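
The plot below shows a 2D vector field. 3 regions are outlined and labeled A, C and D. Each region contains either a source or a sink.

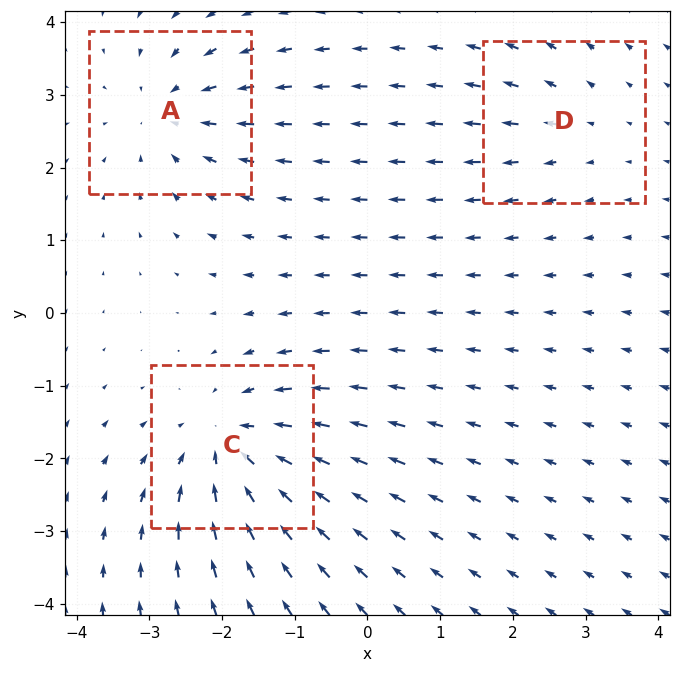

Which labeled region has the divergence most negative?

Divergence at each region's feature centre — A: about -3, C: about -5, D: about +2. Region C is most negative.

C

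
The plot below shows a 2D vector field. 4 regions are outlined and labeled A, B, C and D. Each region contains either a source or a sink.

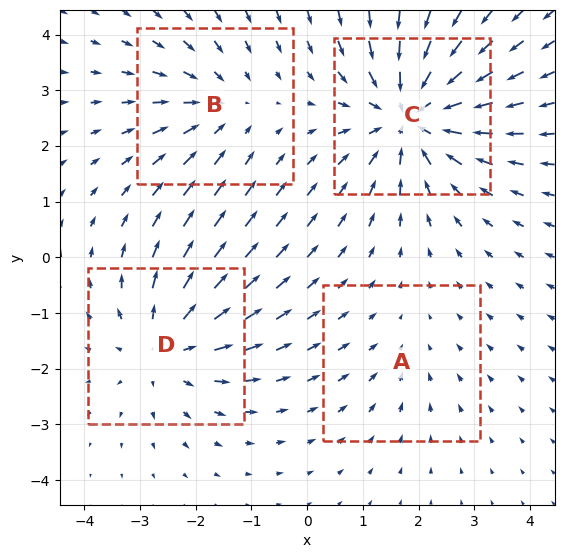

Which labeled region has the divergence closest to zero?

A

Divergence at each region's feature centre — A: about -2, B: about -3, C: about -6, D: about +4. Region A is closest to zero.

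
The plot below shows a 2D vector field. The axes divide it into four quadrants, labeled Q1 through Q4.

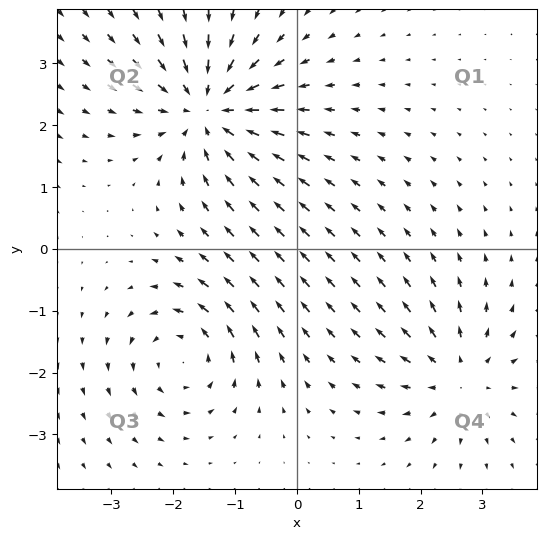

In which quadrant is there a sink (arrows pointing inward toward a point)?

Q2

The sink sits at approximately (-1.4, 2.3), which lies in quadrant Q2. The divergence there is about -5, negative as expected for a sink.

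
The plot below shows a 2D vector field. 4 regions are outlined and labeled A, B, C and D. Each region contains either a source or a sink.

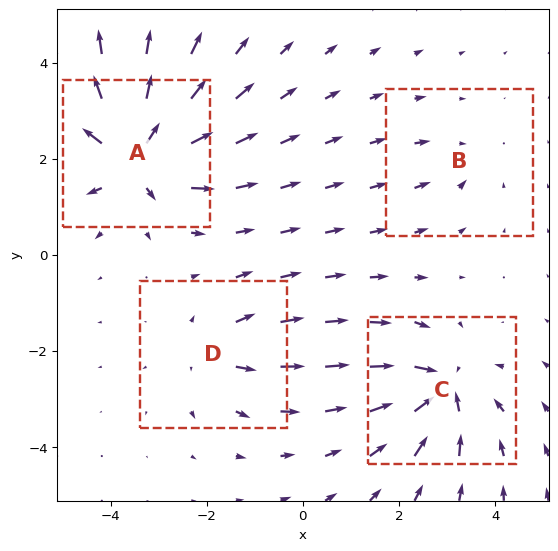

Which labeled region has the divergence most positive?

A

Divergence at each region's feature centre — A: about +8, B: about -2, C: about -6, D: about +4. Region A is most positive.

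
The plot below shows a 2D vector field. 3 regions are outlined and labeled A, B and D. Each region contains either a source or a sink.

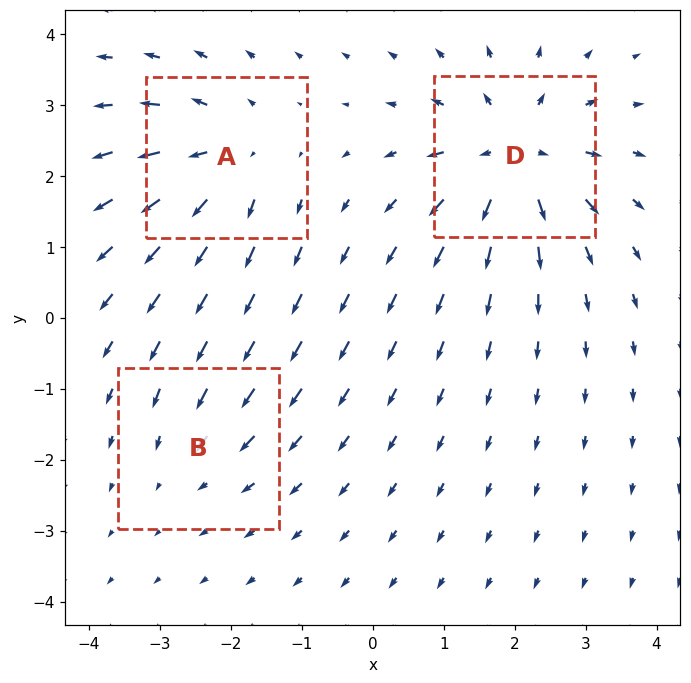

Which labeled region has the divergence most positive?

D

Divergence at each region's feature centre — A: about +4, B: about -2, D: about +5. Region D is most positive.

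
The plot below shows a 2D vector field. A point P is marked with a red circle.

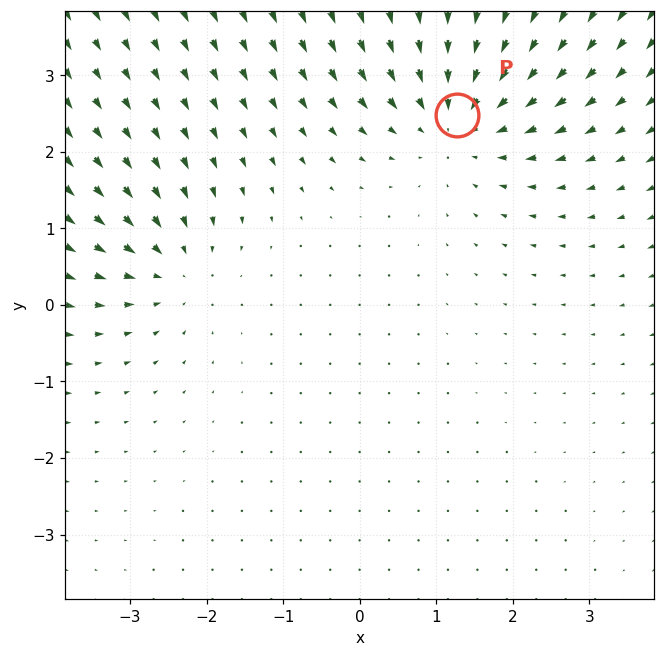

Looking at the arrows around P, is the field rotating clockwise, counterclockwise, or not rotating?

not rotating

Near P at (1.3, 2.5) the arrows show no circulation. The curl there is ≈0.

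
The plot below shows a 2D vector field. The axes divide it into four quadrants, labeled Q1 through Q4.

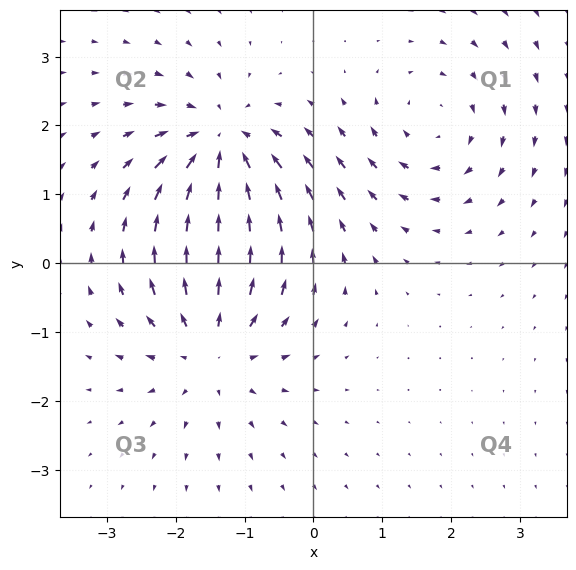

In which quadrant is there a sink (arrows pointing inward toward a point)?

Q2

The sink sits at approximately (-1.3, 1.7), which lies in quadrant Q2. The divergence there is about -6, negative as expected for a sink.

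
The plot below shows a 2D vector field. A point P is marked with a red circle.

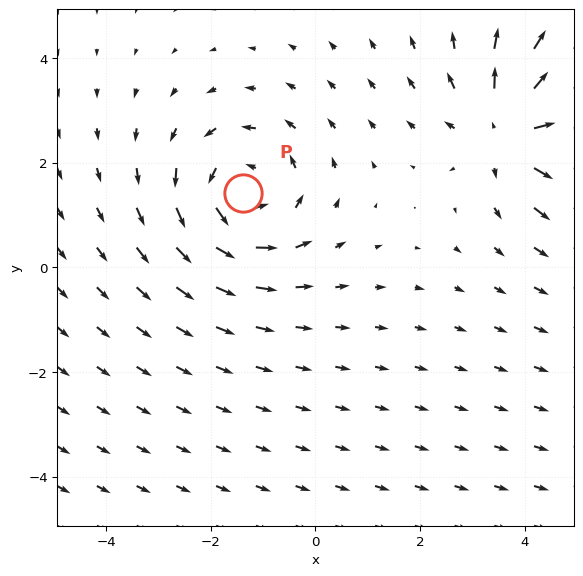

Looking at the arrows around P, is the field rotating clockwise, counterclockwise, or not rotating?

Near P at (-1.4, 1.4) the arrows circulate counterclockwise. The curl (z-component) there is about +4; positive curl means counterclockwise rotation.

counterclockwise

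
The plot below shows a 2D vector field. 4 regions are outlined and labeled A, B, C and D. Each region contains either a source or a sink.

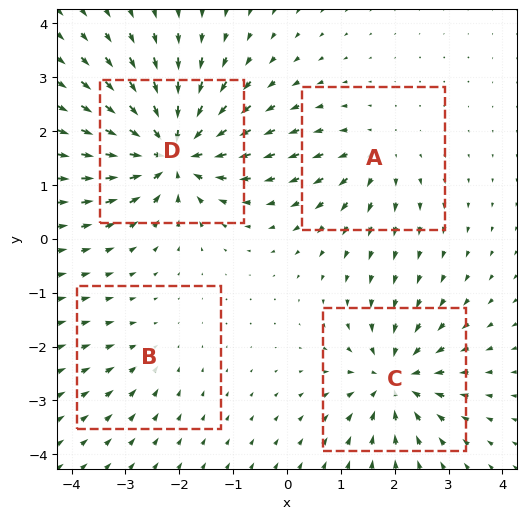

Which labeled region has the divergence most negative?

D

Divergence at each region's feature centre — A: about +4, B: about -2, C: about -6, D: about -9. Region D is most negative.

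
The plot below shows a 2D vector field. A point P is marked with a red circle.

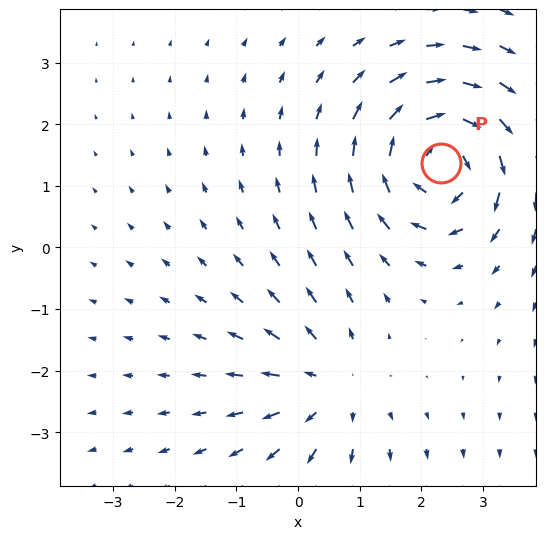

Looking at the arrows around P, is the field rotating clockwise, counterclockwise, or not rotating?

Near P at (2.3, 1.4) the arrows circulate clockwise. The curl (z-component) there is about -6; negative curl means clockwise rotation.

clockwise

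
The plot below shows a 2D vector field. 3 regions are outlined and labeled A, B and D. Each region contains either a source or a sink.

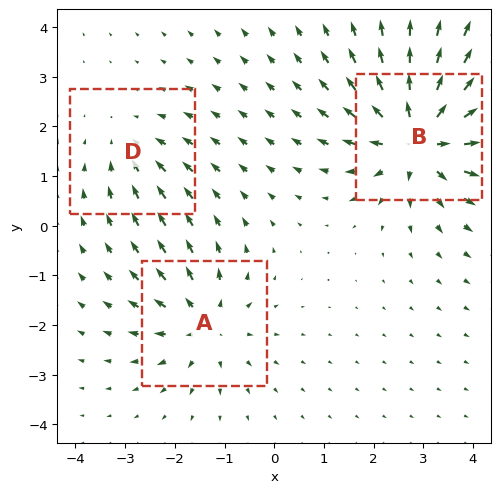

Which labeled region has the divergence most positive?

B

Divergence at each region's feature centre — A: about +3, B: about +6, D: about -2. Region B is most positive.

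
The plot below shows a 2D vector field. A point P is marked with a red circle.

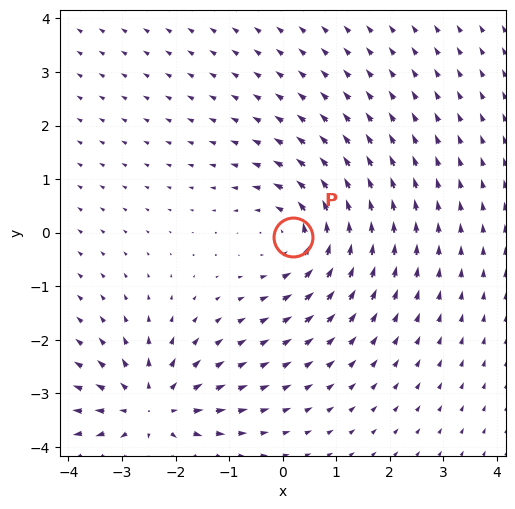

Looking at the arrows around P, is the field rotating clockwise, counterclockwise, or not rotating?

Near P at (0.2, -0.1) the arrows circulate counterclockwise. The curl (z-component) there is about +3; positive curl means counterclockwise rotation.

counterclockwise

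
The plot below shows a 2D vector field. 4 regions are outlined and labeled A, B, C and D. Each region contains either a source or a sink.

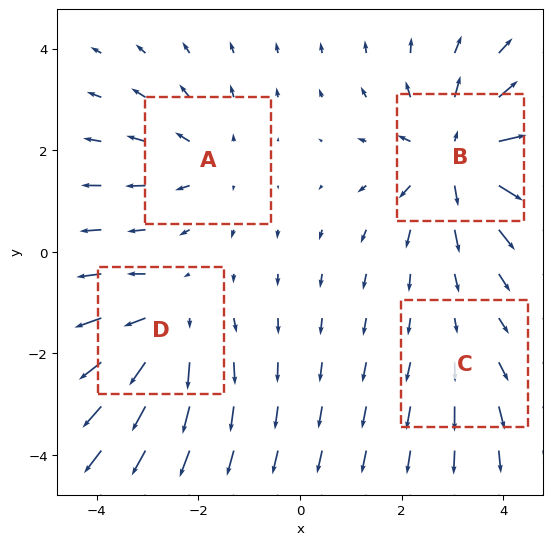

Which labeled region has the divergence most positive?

Divergence at each region's feature centre — A: about +3, B: about +6, C: about +2, D: about +5. Region B is most positive.

B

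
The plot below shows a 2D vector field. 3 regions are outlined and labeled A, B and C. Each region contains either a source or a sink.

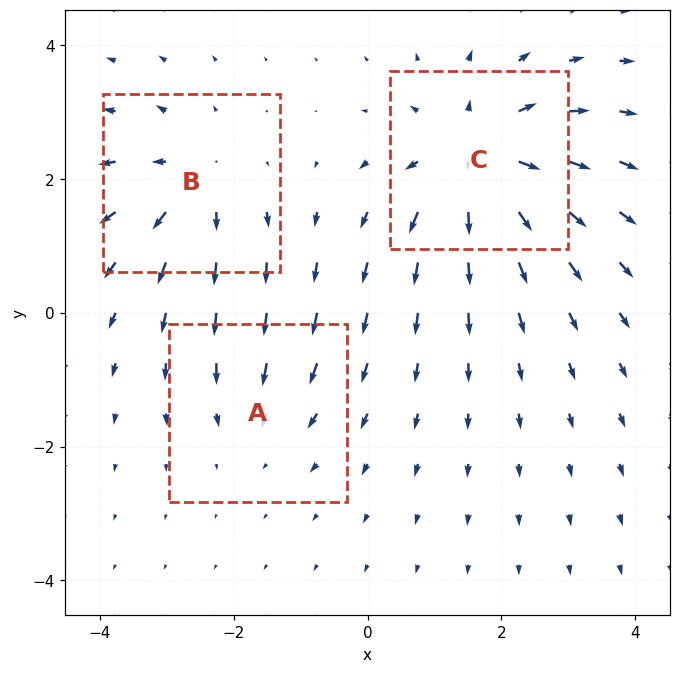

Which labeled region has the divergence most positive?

Divergence at each region's feature centre — A: about -2, B: about +3, C: about +5. Region C is most positive.

C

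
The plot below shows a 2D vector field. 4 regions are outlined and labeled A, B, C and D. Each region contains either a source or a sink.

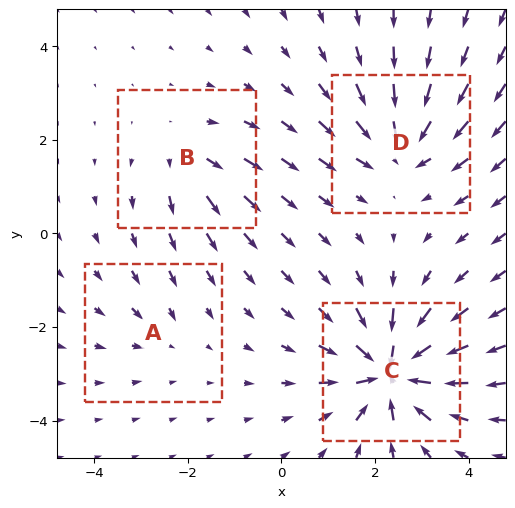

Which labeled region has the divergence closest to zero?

Divergence at each region's feature centre — A: about -2, B: about +4, C: about -9, D: about -6. Region A is closest to zero.

A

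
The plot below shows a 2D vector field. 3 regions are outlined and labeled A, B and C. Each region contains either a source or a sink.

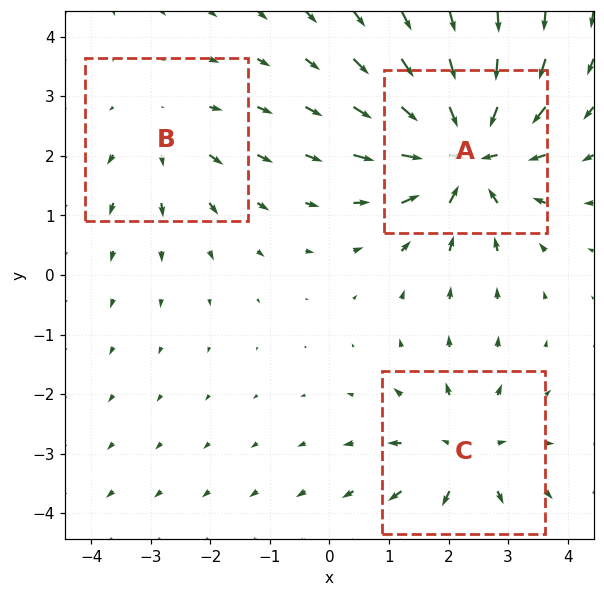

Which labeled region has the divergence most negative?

A

Divergence at each region's feature centre — A: about -6, B: about +2, C: about +3. Region A is most negative.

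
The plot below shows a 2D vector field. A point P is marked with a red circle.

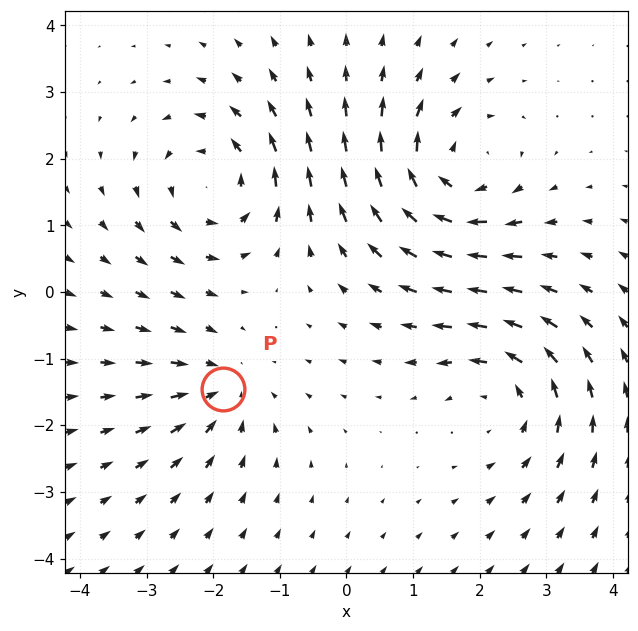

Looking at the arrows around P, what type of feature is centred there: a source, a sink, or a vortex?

sink

At P (-1.9, -1.5) the arrows converge inward. Divergence about -4, curl ≈0 — negative divergence with near-zero curl is a sink.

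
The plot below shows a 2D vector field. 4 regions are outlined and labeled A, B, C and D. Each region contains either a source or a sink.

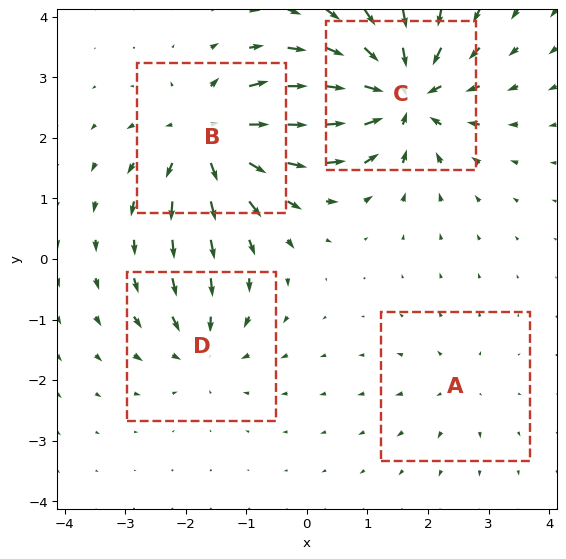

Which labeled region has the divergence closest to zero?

A

Divergence at each region's feature centre — A: about +3, B: about +7, C: about -8, D: about -4. Region A is closest to zero.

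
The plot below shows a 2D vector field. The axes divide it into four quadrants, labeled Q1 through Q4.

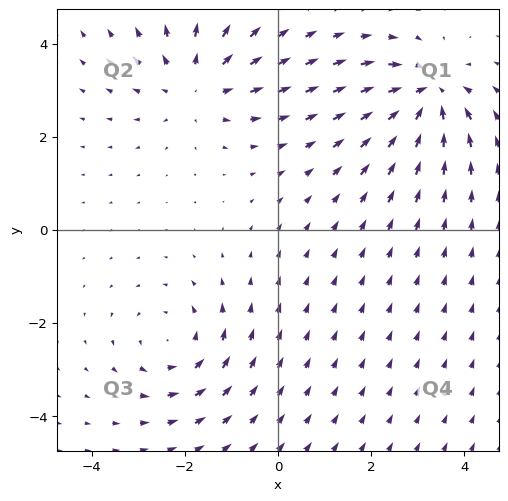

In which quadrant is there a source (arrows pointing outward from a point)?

Q2

The source sits at approximately (-1.8, 3.1), which lies in quadrant Q2. The divergence there is about +4, positive as expected for a source.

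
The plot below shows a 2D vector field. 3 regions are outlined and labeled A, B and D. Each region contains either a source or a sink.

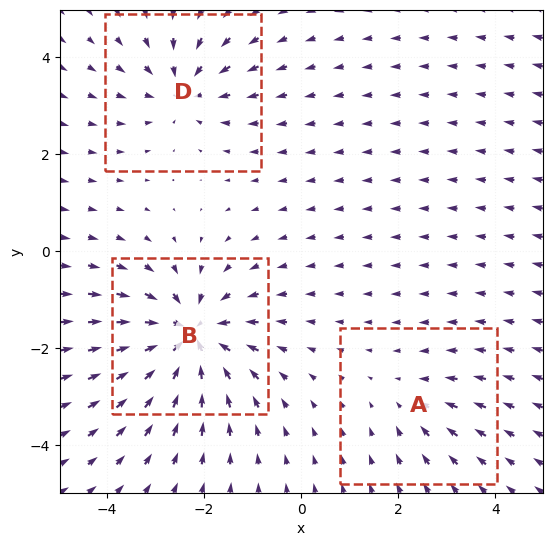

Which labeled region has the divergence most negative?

Divergence at each region's feature centre — A: about -2, B: about -5, D: about -3. Region B is most negative.

B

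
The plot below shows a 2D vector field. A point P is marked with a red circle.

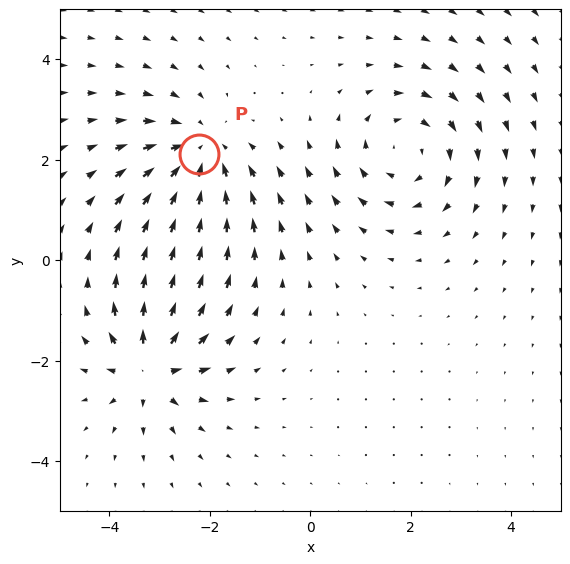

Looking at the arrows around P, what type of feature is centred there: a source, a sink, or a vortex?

At P (-2.2, 2.1) the arrows converge inward. Divergence about -4, curl ≈0 — negative divergence with near-zero curl is a sink.

sink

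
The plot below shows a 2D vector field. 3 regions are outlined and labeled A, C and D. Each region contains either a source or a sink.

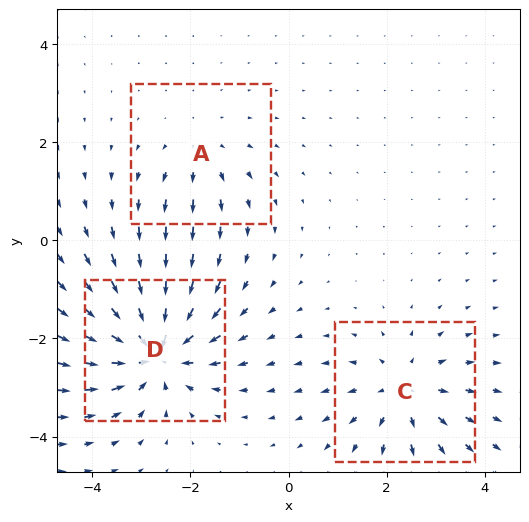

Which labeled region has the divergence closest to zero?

A

Divergence at each region's feature centre — A: about +2, C: about +3, D: about -5. Region A is closest to zero.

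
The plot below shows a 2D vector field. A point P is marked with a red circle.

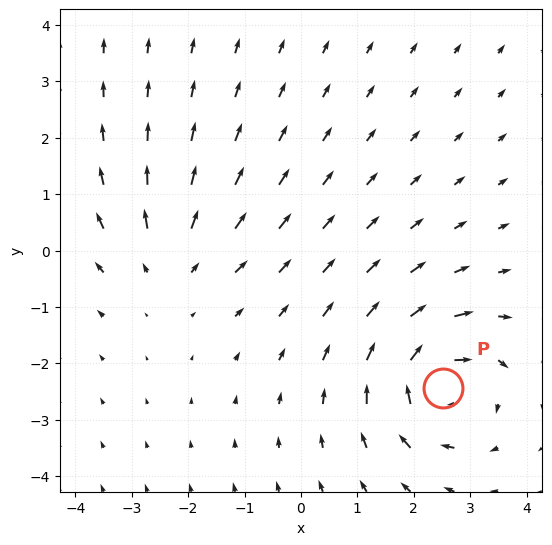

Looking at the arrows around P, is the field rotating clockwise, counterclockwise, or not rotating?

Near P at (2.5, -2.4) the arrows circulate clockwise. The curl (z-component) there is about -7; negative curl means clockwise rotation.

clockwise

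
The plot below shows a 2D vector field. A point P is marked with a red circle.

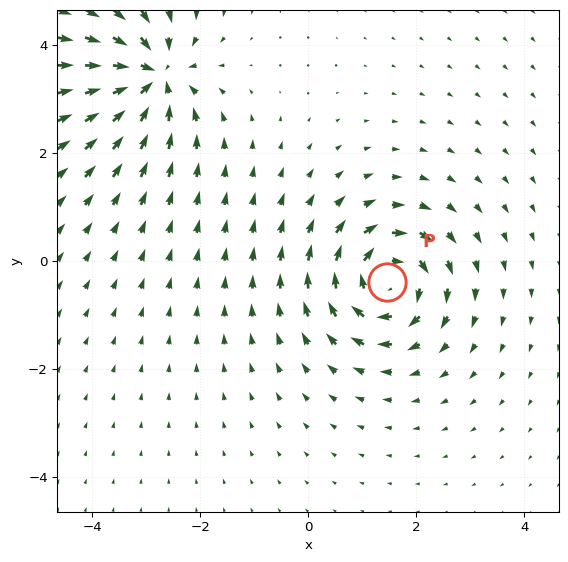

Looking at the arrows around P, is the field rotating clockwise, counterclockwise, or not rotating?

Near P at (1.5, -0.4) the arrows circulate clockwise. The curl (z-component) there is about -5; negative curl means clockwise rotation.

clockwise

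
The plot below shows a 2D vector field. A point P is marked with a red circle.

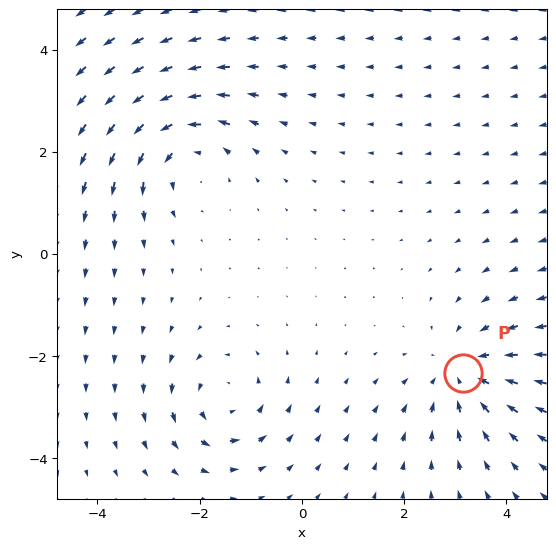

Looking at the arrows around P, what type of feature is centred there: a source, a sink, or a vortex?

sink

At P (3.2, -2.3) the arrows converge inward. Divergence about -3, curl ≈0 — negative divergence with near-zero curl is a sink.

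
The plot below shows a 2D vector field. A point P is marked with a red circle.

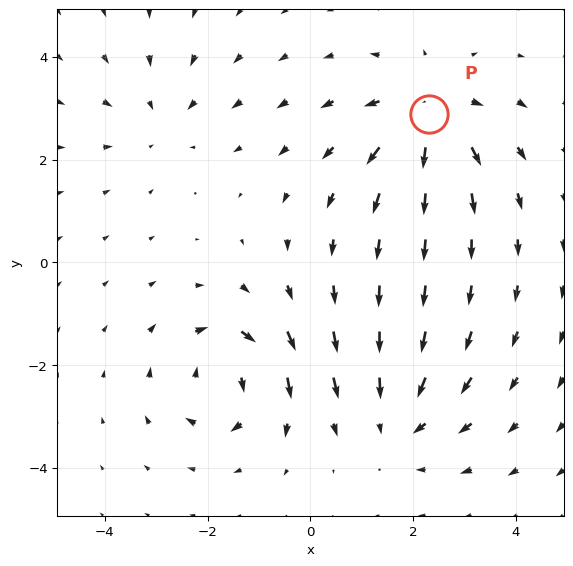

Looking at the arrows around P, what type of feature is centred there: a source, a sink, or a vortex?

At P (2.3, 2.9) the arrows spread outward. Divergence about +5, curl ≈0 — positive divergence with near-zero curl is a source.

source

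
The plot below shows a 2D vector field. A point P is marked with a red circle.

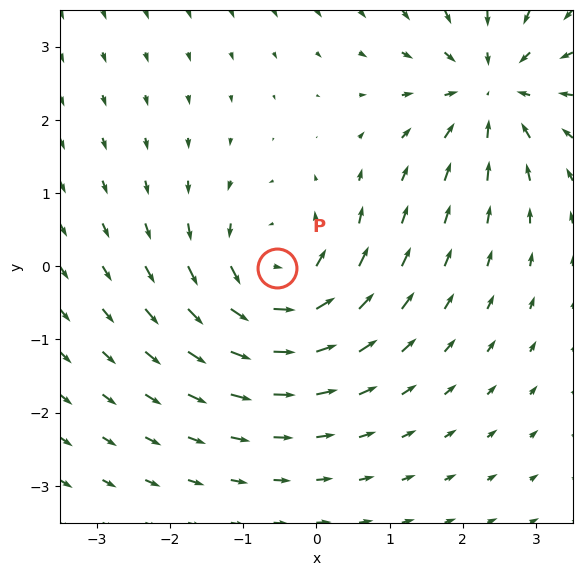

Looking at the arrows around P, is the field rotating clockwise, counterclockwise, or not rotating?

counterclockwise

Near P at (-0.5, -0.0) the arrows circulate counterclockwise. The curl (z-component) there is about +5; positive curl means counterclockwise rotation.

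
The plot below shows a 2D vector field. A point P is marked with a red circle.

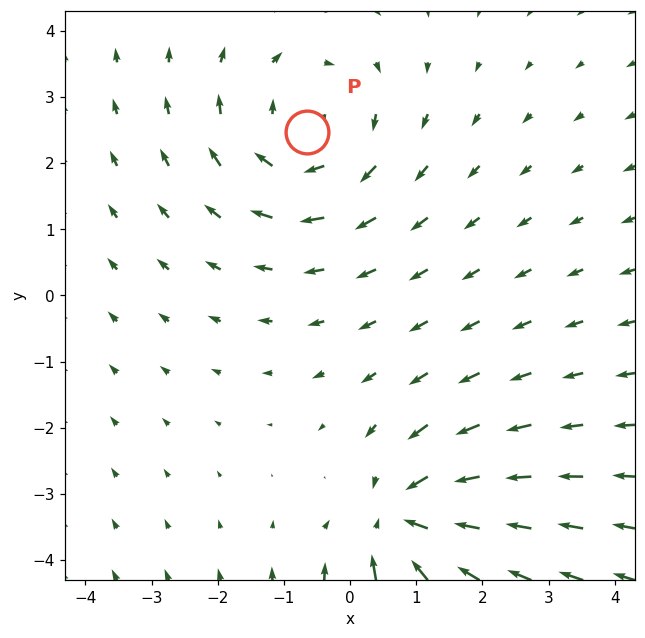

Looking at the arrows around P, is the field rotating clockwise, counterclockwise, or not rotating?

clockwise

Near P at (-0.7, 2.5) the arrows circulate clockwise. The curl (z-component) there is about -3; negative curl means clockwise rotation.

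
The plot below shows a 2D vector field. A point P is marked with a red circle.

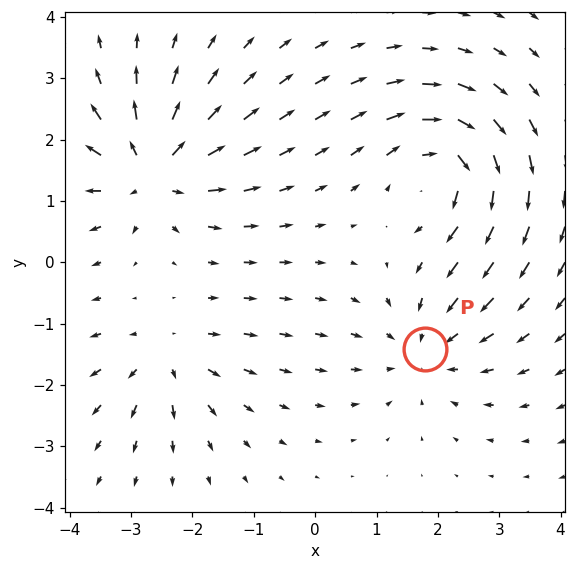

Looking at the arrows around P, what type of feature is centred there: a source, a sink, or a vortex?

At P (1.8, -1.4) the arrows converge inward. Divergence about -4, curl ≈0 — negative divergence with near-zero curl is a sink.

sink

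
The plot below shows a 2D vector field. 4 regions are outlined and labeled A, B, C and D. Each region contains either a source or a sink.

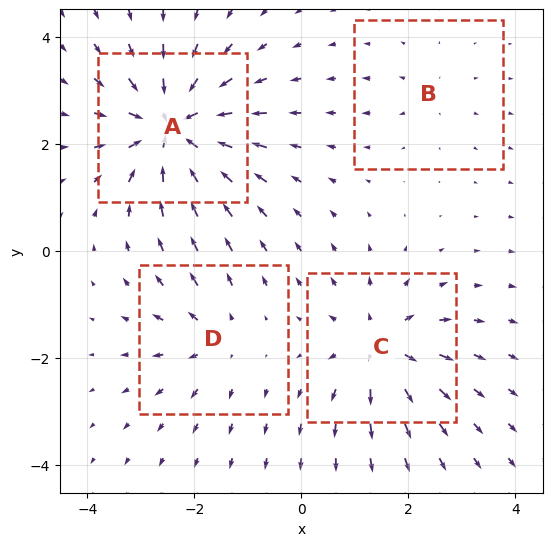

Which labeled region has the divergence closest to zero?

Divergence at each region's feature centre — A: about -8, B: about +2, C: about +6, D: about +4. Region B is closest to zero.

B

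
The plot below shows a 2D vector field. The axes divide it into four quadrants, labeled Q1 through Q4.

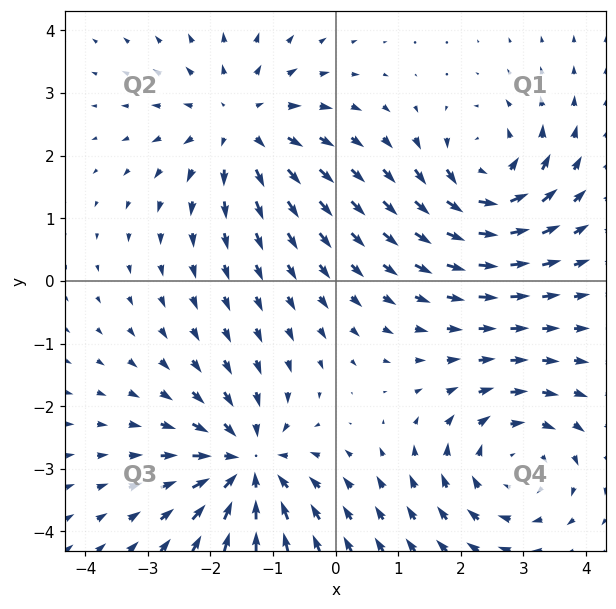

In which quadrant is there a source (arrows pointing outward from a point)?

The source sits at approximately (-1.5, 2.5), which lies in quadrant Q2. The divergence there is about +4, positive as expected for a source.

Q2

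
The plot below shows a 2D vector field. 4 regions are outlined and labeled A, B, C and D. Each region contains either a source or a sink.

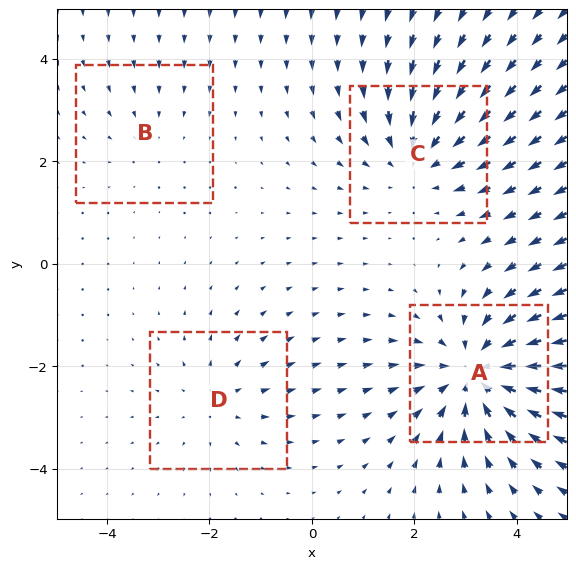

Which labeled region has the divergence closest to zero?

B

Divergence at each region's feature centre — A: about -6, B: about -2, C: about -4, D: about +3. Region B is closest to zero.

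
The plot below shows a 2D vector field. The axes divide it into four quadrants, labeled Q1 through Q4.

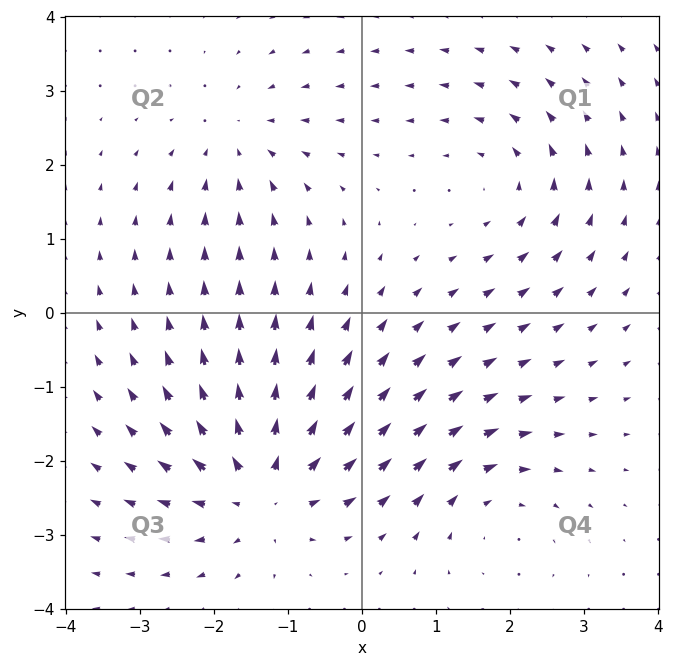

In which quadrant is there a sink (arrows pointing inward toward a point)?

The sink sits at approximately (-1.7, 2.3), which lies in quadrant Q2. The divergence there is about -3, negative as expected for a sink.

Q2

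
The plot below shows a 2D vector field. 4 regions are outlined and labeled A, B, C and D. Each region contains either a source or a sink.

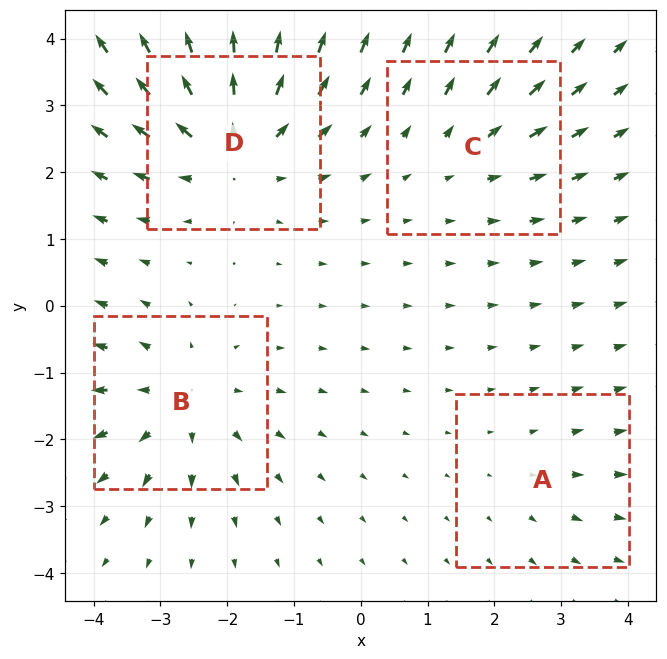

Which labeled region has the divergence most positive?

Divergence at each region's feature centre — A: about +2, B: about +5, C: about +3, D: about +6. Region D is most positive.

D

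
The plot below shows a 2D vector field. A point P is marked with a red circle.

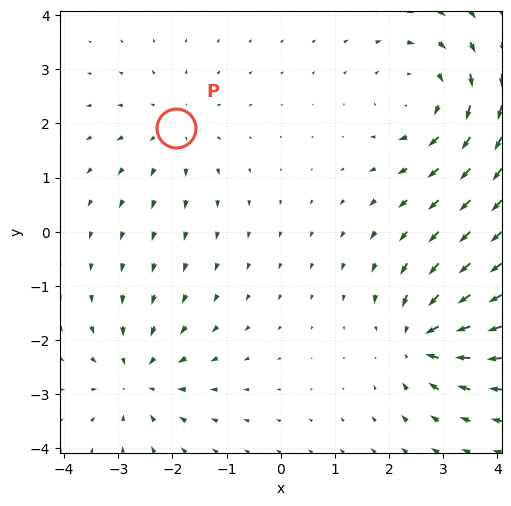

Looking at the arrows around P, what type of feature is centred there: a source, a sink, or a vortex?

source

At P (-1.9, 1.9) the arrows spread outward. Divergence about +3, curl ≈0 — positive divergence with near-zero curl is a source.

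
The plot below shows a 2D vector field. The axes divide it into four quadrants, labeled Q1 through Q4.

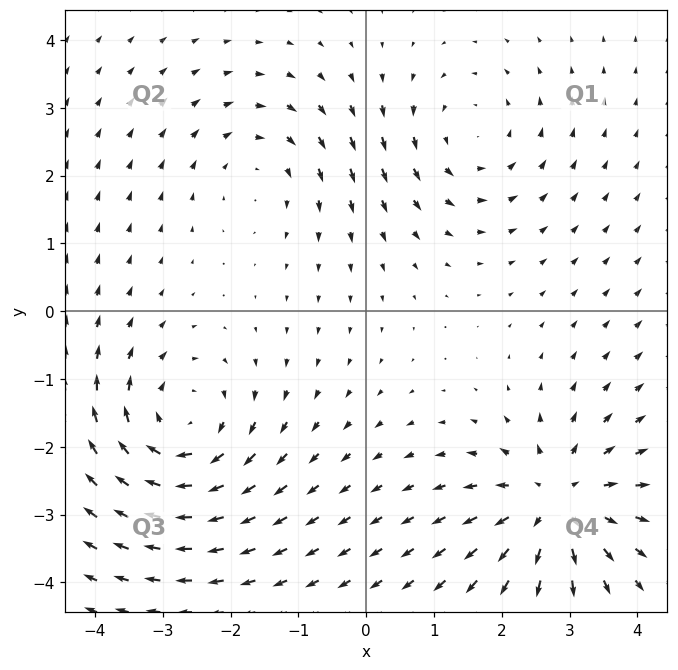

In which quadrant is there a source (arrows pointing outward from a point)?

The source sits at approximately (2.8, -2.8), which lies in quadrant Q4. The divergence there is about +5, positive as expected for a source.

Q4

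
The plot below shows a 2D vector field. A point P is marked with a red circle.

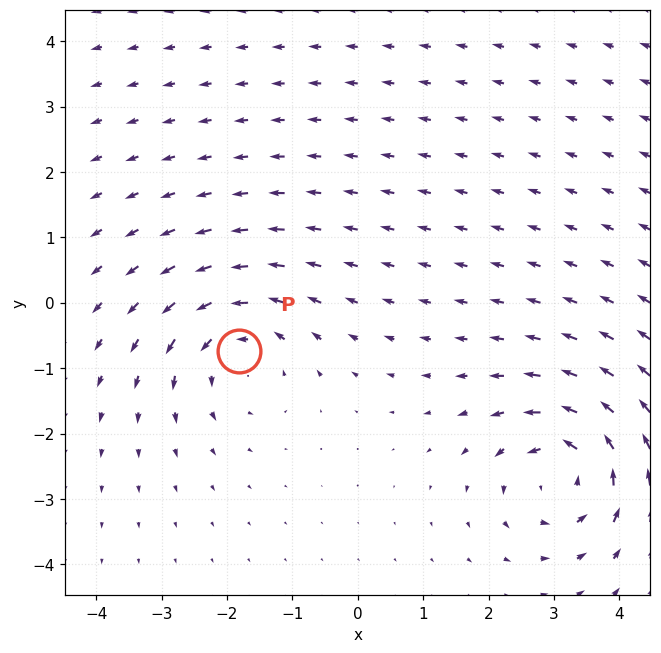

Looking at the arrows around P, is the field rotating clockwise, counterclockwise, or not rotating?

counterclockwise

Near P at (-1.8, -0.7) the arrows circulate counterclockwise. The curl (z-component) there is about +4; positive curl means counterclockwise rotation.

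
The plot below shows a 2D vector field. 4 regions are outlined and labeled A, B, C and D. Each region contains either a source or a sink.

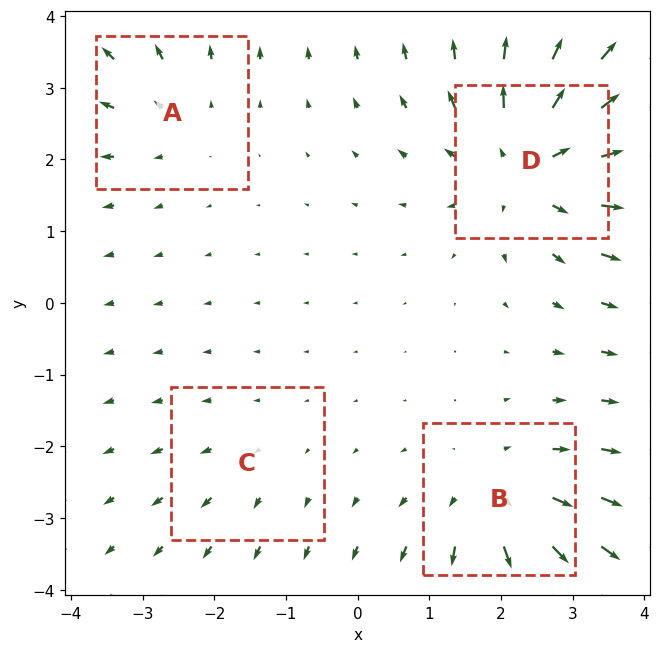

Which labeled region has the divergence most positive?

D

Divergence at each region's feature centre — A: about +3, B: about +5, C: about +2, D: about +6. Region D is most positive.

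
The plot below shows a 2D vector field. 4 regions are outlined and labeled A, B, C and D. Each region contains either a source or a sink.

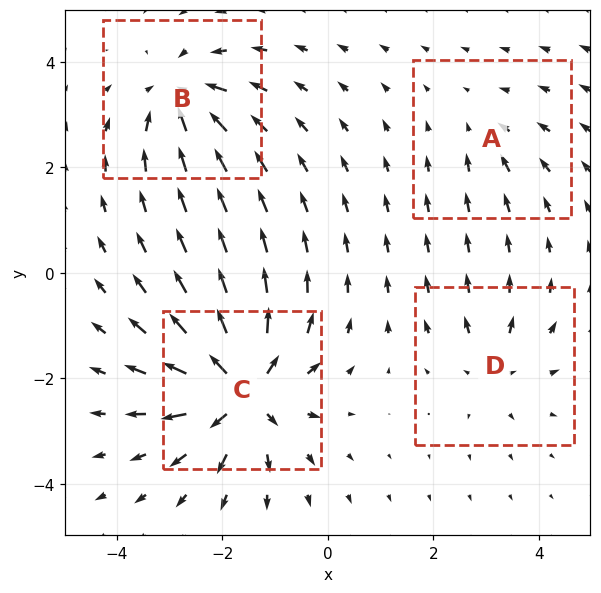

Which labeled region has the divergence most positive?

C

Divergence at each region's feature centre — A: about -3, B: about -6, C: about +9, D: about +4. Region C is most positive.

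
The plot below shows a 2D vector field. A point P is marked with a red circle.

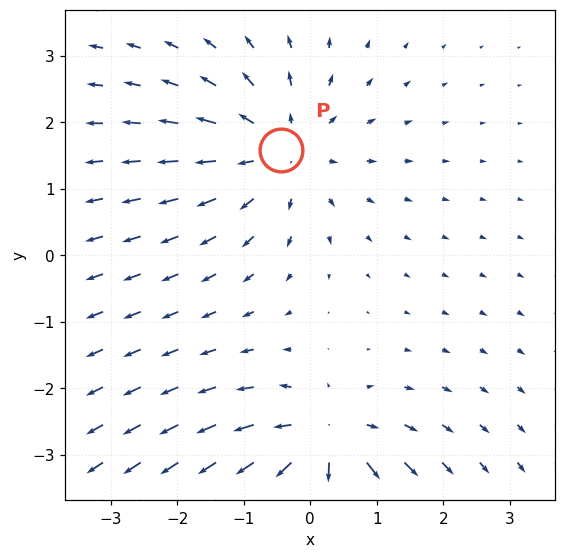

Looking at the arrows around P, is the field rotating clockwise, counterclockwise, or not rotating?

Near P at (-0.4, 1.6) the arrows show no circulation. The curl there is ≈0.

not rotating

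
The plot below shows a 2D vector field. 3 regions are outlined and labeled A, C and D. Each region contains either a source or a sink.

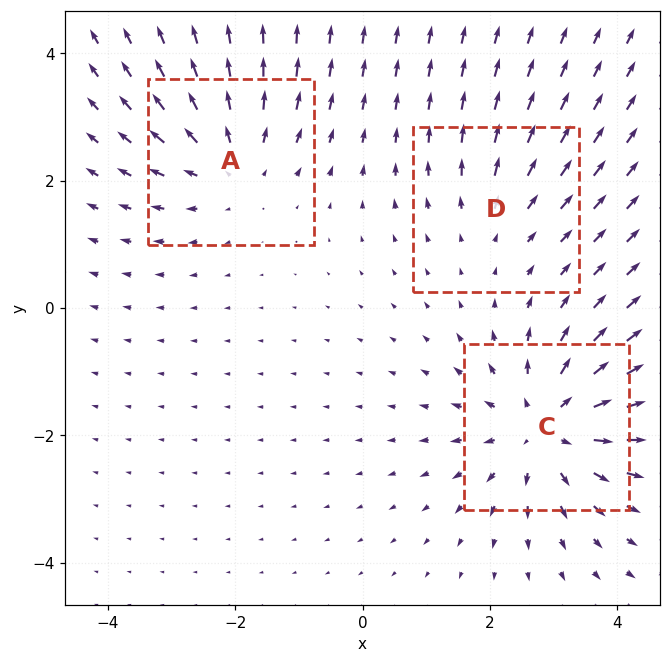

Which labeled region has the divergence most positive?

Divergence at each region's feature centre — A: about +3, C: about +5, D: about +2. Region C is most positive.

C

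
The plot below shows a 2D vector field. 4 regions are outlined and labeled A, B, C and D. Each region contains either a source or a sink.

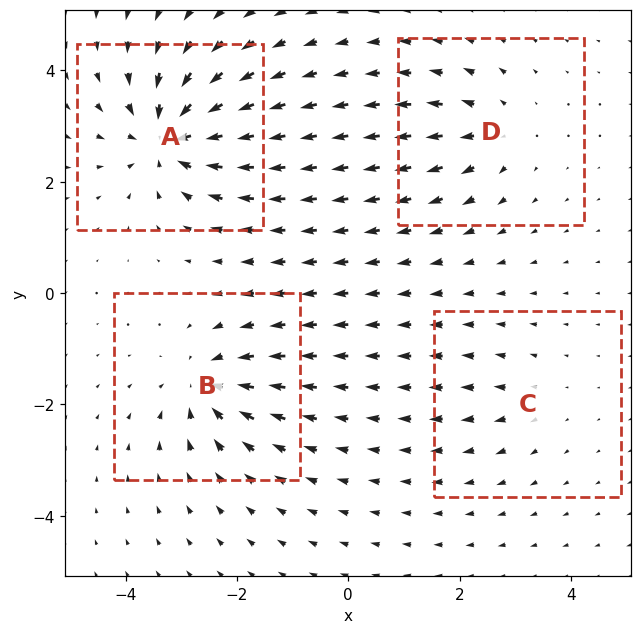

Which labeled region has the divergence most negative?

Divergence at each region's feature centre — A: about -8, B: about -6, C: about +2, D: about +4. Region A is most negative.

A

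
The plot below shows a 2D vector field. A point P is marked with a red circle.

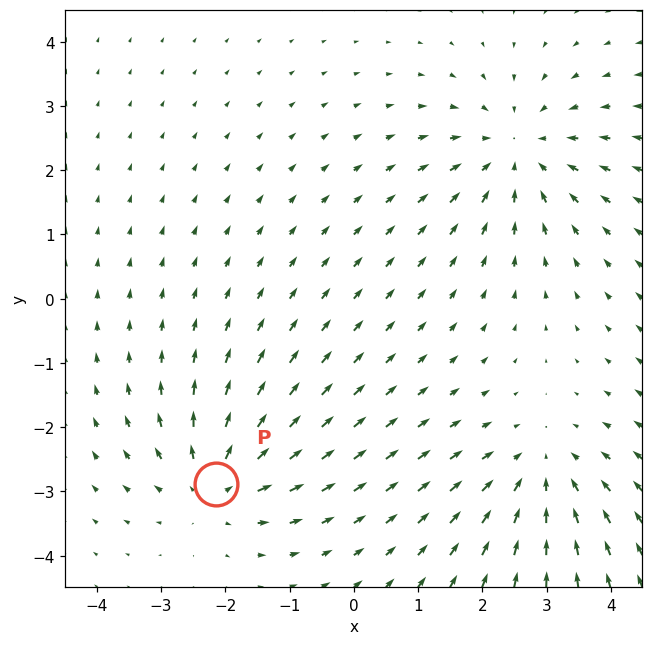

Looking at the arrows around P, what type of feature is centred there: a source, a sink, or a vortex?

source

At P (-2.2, -2.9) the arrows spread outward. Divergence about +4, curl ≈0 — positive divergence with near-zero curl is a source.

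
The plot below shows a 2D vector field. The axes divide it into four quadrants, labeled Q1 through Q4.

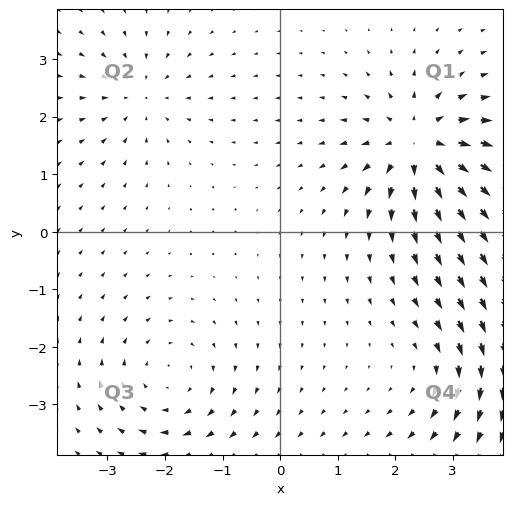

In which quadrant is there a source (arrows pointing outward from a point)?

Q1

The source sits at approximately (2.4, 1.5), which lies in quadrant Q1. The divergence there is about +6, positive as expected for a source.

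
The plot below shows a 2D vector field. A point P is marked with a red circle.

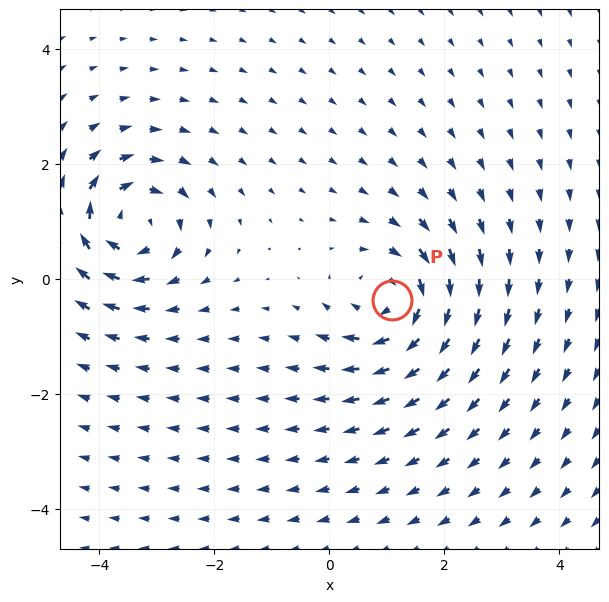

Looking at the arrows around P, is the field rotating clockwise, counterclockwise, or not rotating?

clockwise

Near P at (1.1, -0.4) the arrows circulate clockwise. The curl (z-component) there is about -4; negative curl means clockwise rotation.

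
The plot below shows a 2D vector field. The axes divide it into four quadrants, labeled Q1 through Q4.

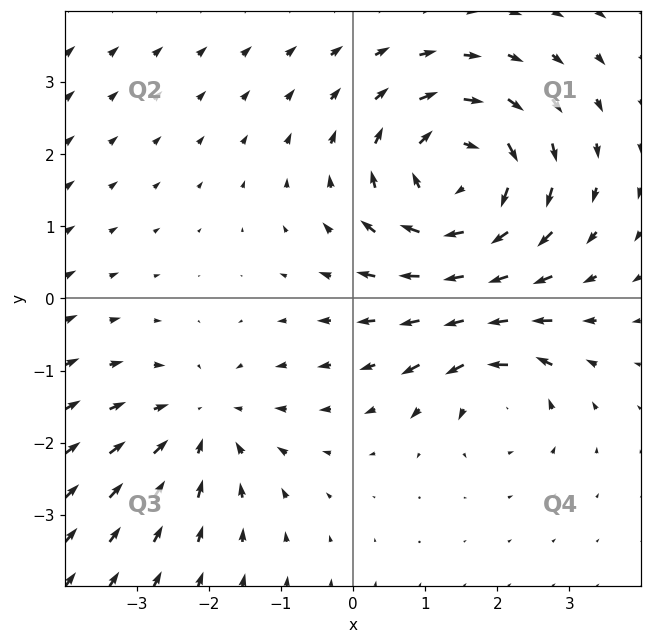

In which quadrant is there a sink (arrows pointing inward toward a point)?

Q3

The sink sits at approximately (-2.1, -1.7), which lies in quadrant Q3. The divergence there is about -3, negative as expected for a sink.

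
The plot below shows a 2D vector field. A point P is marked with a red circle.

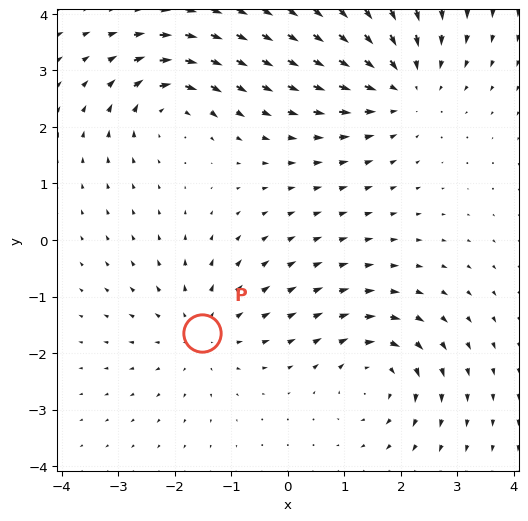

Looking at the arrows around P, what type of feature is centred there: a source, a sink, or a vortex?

At P (-1.5, -1.6) the arrows spread outward. Divergence about +3, curl ≈0 — positive divergence with near-zero curl is a source.

source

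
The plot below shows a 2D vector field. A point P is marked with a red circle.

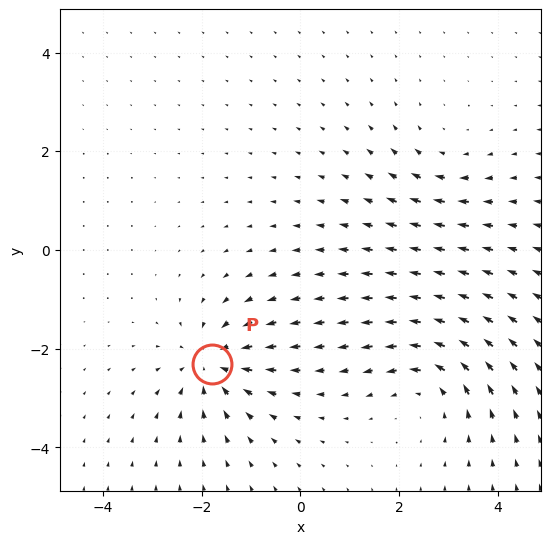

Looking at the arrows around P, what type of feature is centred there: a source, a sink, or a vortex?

At P (-1.8, -2.3) the arrows converge inward. Divergence about -5, curl ≈0 — negative divergence with near-zero curl is a sink.

sink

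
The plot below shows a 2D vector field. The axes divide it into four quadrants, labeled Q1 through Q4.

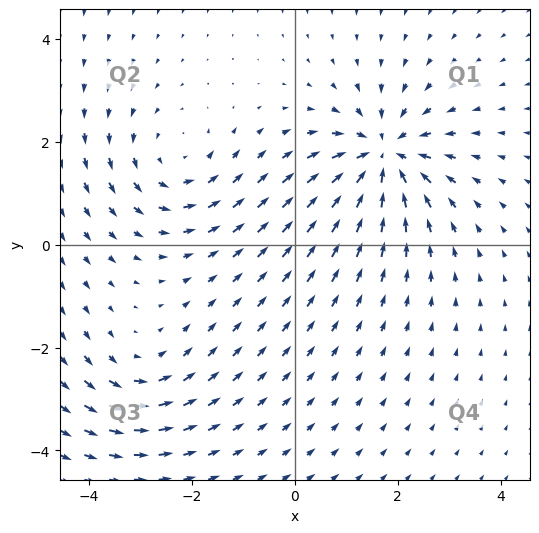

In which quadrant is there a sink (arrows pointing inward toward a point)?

The sink sits at approximately (1.7, 1.7), which lies in quadrant Q1. The divergence there is about -5, negative as expected for a sink.

Q1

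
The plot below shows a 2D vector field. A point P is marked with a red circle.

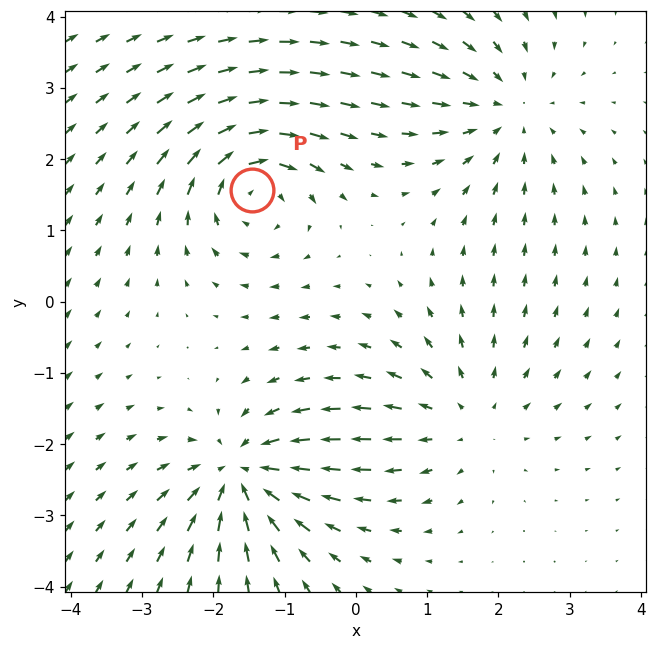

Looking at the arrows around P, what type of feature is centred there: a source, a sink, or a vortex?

At P (-1.5, 1.6) the arrows circulate clockwise. Divergence ≈0, curl about -6 — near-zero divergence with nonzero curl is a vortex.

vortex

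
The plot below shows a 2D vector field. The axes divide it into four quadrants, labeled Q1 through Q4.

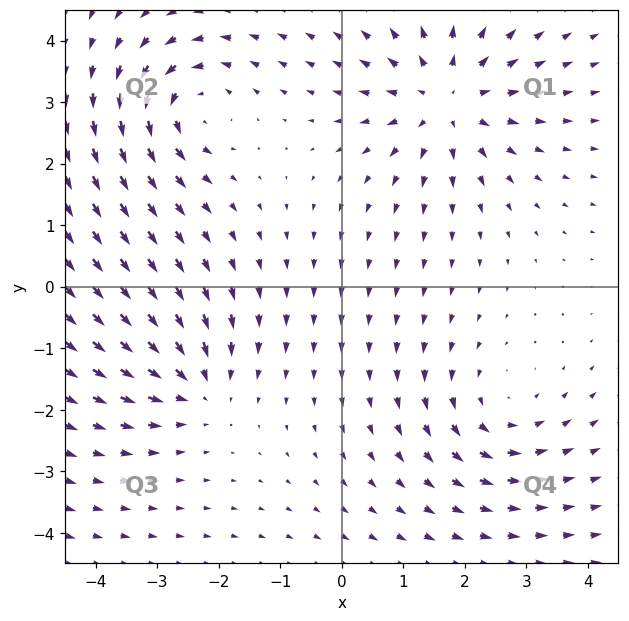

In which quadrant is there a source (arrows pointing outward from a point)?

Q1

The source sits at approximately (1.7, 3.0), which lies in quadrant Q1. The divergence there is about +5, positive as expected for a source.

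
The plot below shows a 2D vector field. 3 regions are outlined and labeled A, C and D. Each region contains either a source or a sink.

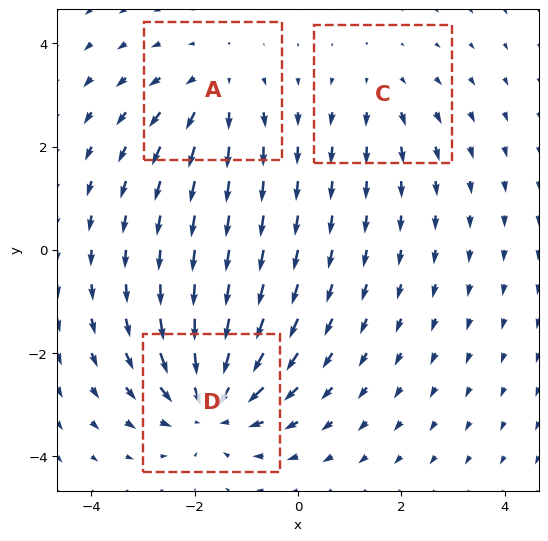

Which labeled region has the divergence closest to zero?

C

Divergence at each region's feature centre — A: about +3, C: about +2, D: about -5. Region C is closest to zero.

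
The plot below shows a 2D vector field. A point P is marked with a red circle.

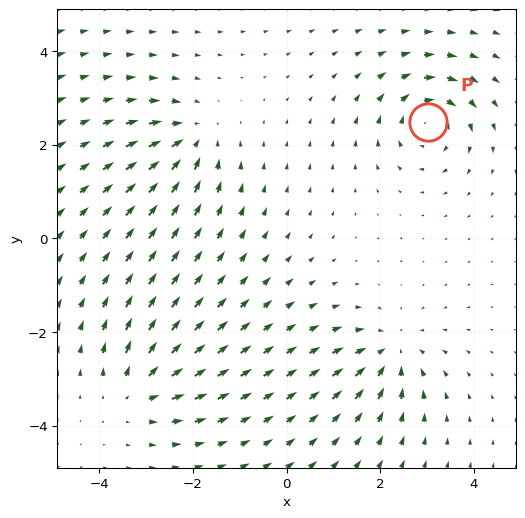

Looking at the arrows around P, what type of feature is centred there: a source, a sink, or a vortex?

vortex

At P (3.0, 2.5) the arrows circulate clockwise. Divergence ≈0, curl about -5 — near-zero divergence with nonzero curl is a vortex.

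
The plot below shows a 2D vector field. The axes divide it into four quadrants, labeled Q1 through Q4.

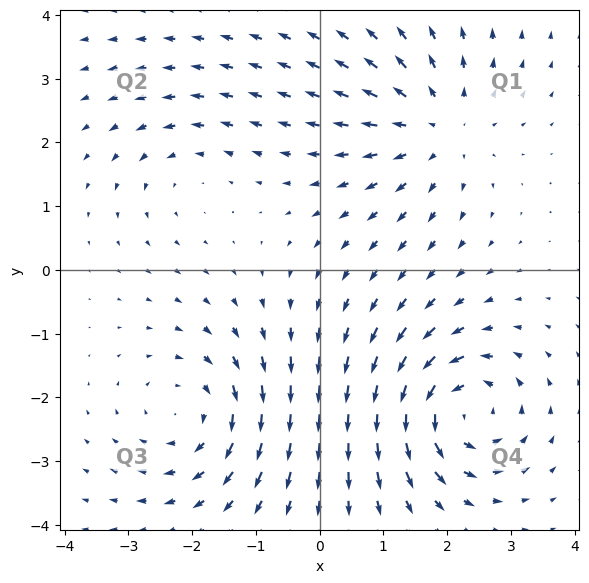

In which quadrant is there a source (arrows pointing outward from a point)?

The source sits at approximately (1.9, 2.2), which lies in quadrant Q1. The divergence there is about +4, positive as expected for a source.

Q1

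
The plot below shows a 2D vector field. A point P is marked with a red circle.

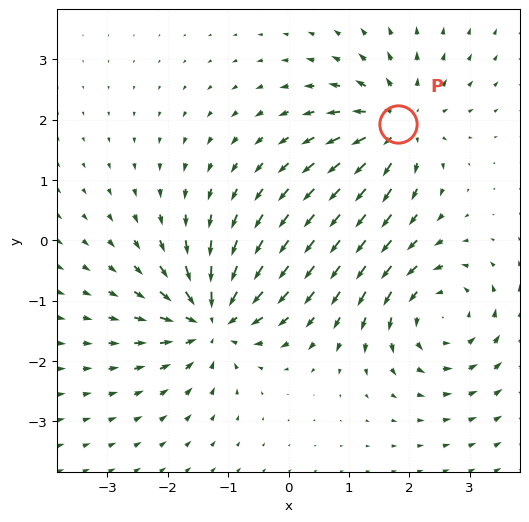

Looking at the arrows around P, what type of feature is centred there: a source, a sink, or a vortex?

source

At P (1.8, 1.9) the arrows spread outward. Divergence about +5, curl ≈0 — positive divergence with near-zero curl is a source.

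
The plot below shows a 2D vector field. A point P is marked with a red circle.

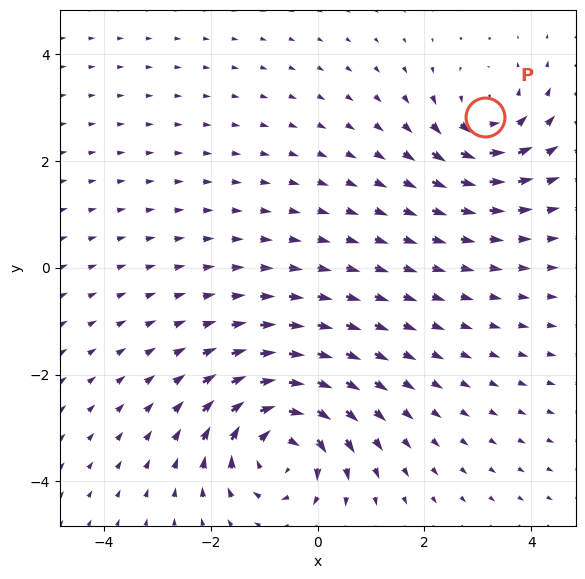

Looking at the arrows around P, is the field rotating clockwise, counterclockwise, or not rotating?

counterclockwise

Near P at (3.1, 2.8) the arrows circulate counterclockwise. The curl (z-component) there is about +4; positive curl means counterclockwise rotation.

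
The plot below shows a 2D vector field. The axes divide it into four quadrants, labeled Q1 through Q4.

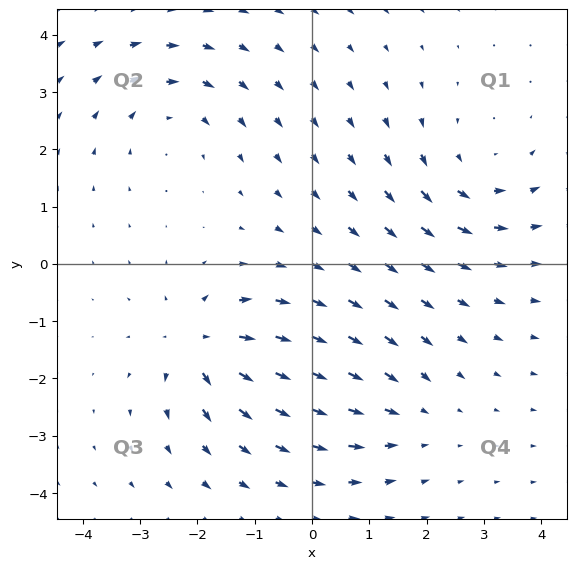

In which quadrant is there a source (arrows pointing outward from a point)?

The source sits at approximately (-1.9, -1.4), which lies in quadrant Q3. The divergence there is about +5, positive as expected for a source.

Q3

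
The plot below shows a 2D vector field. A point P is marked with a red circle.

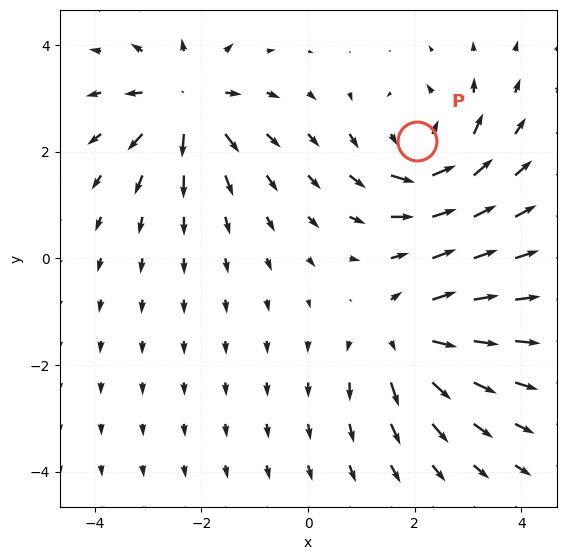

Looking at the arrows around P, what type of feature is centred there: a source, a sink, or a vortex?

At P (2.0, 2.2) the arrows circulate counterclockwise. Divergence ≈0, curl about +6 — near-zero divergence with nonzero curl is a vortex.

vortex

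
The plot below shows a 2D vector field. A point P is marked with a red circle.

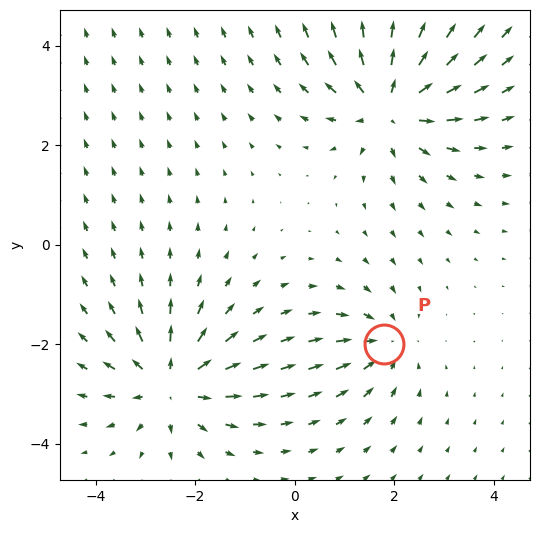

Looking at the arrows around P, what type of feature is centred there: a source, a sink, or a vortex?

At P (1.8, -2.0) the arrows converge inward. Divergence about -4, curl ≈0 — negative divergence with near-zero curl is a sink.

sink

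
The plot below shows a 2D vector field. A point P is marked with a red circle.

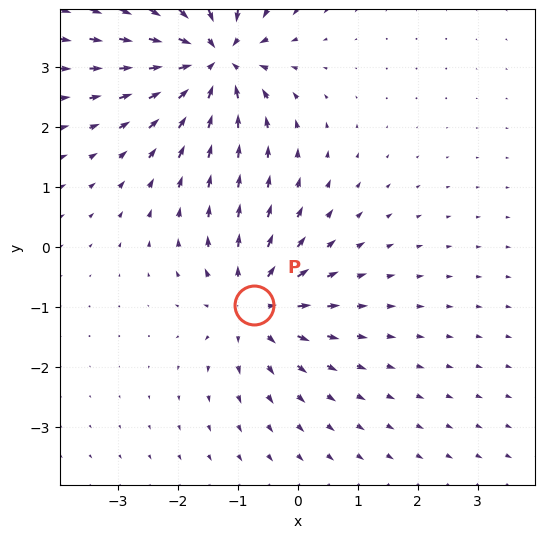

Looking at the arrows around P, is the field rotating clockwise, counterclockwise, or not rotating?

not rotating

Near P at (-0.7, -1.0) the arrows show no circulation. The curl there is ≈0.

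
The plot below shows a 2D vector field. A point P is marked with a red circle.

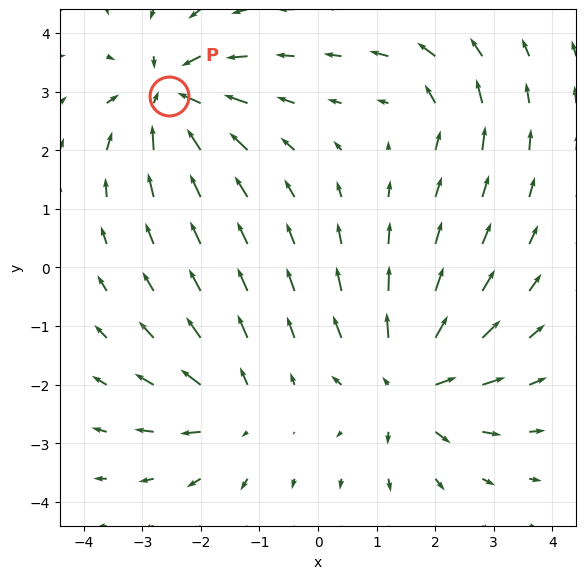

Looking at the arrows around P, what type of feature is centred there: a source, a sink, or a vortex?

At P (-2.5, 2.9) the arrows converge inward. Divergence about -7, curl ≈0 — negative divergence with near-zero curl is a sink.

sink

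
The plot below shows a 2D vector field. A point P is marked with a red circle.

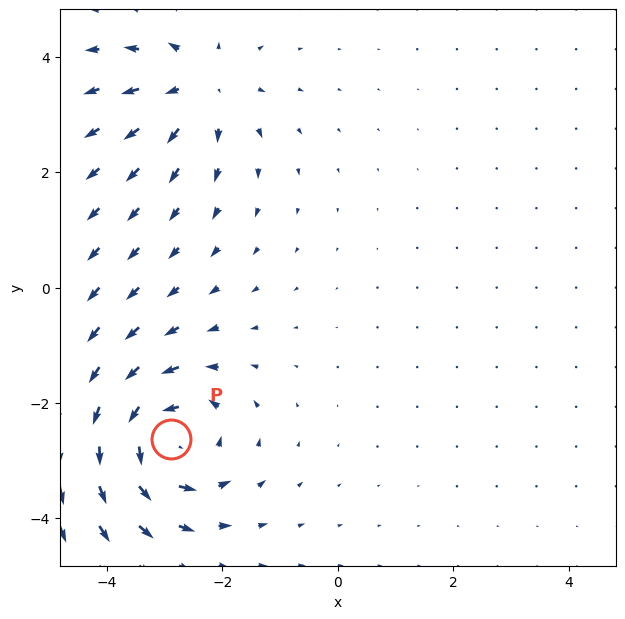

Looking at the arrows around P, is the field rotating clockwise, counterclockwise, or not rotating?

Near P at (-2.9, -2.6) the arrows circulate counterclockwise. The curl (z-component) there is about +5; positive curl means counterclockwise rotation.

counterclockwise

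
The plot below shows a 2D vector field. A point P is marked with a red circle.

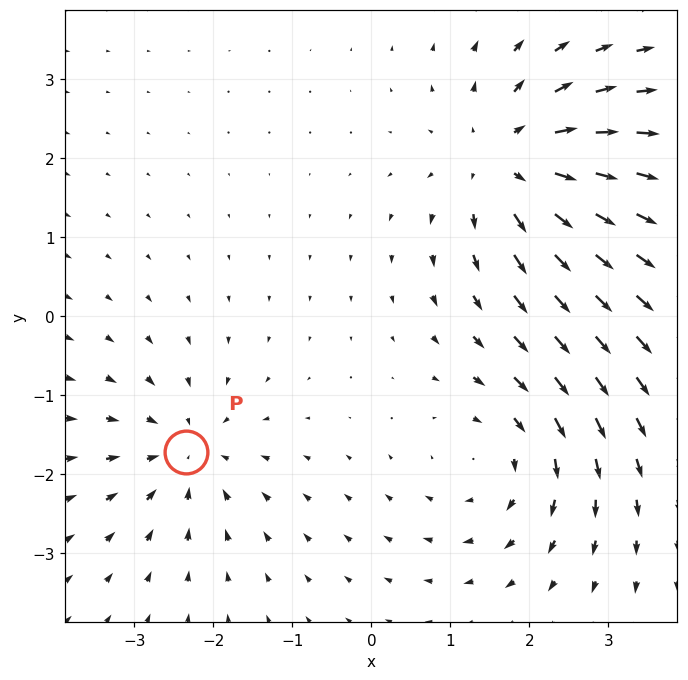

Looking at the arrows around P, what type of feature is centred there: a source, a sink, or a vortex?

sink

At P (-2.4, -1.7) the arrows converge inward. Divergence about -4, curl ≈0 — negative divergence with near-zero curl is a sink.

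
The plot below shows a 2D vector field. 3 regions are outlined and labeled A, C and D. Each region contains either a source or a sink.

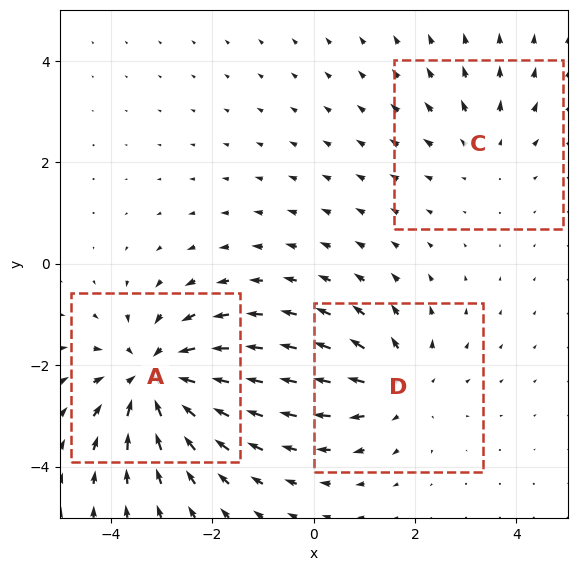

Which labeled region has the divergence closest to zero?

Divergence at each region's feature centre — A: about -4, C: about +2, D: about +3. Region C is closest to zero.

C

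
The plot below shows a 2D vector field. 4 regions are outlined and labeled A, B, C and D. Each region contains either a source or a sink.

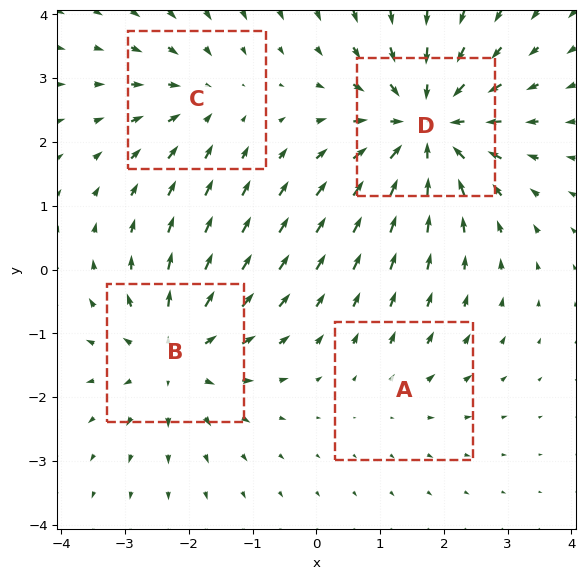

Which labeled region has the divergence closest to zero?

Divergence at each region's feature centre — A: about +2, B: about +5, C: about -3, D: about -6. Region A is closest to zero.

A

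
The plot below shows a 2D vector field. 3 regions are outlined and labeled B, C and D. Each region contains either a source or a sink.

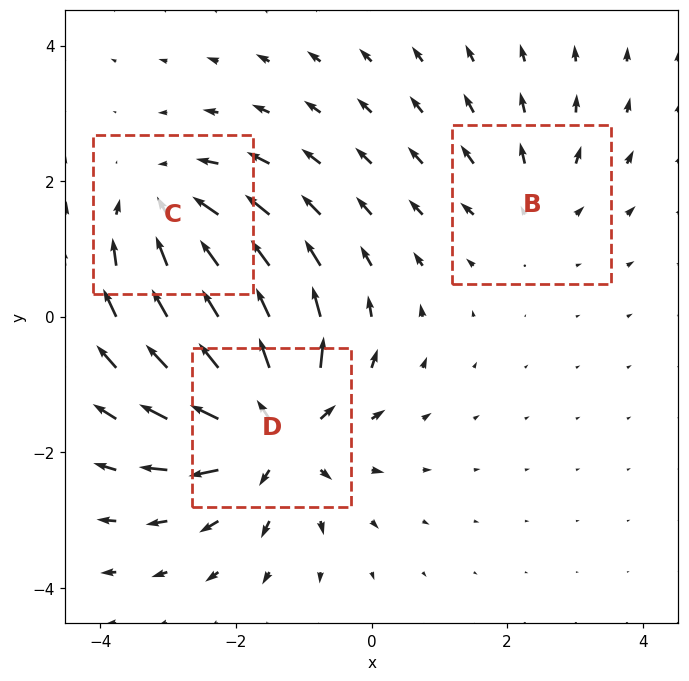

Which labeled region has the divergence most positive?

Divergence at each region's feature centre — B: about +2, C: about -4, D: about +6. Region D is most positive.

D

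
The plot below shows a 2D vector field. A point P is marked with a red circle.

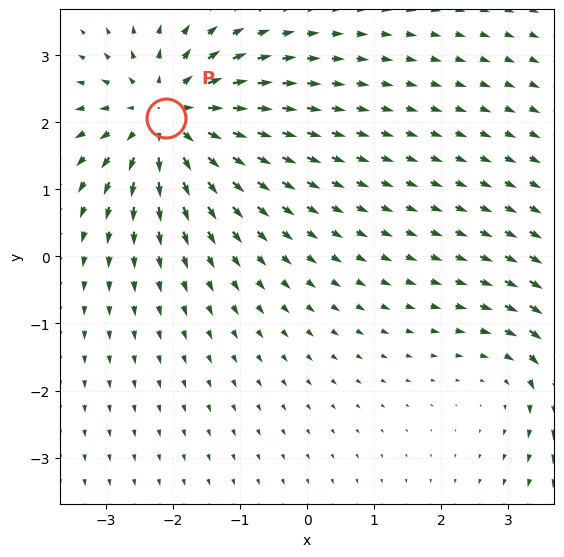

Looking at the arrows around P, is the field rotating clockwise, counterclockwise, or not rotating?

Near P at (-2.1, 2.1) the arrows show no circulation. The curl there is ≈0.

not rotating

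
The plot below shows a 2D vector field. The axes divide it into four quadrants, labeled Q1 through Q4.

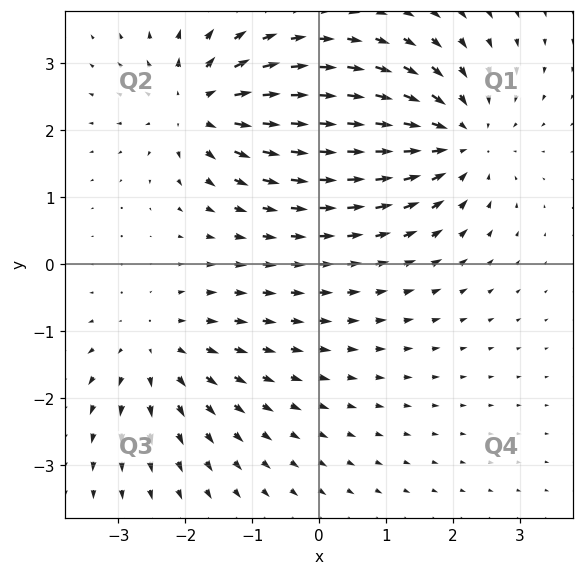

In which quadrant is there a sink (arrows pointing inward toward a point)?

Q1

The sink sits at approximately (2.1, 1.9), which lies in quadrant Q1. The divergence there is about -5, negative as expected for a sink.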